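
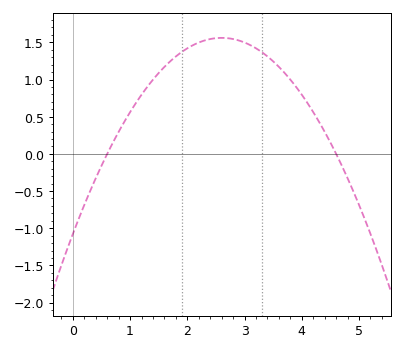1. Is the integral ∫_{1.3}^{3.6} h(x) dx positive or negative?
positive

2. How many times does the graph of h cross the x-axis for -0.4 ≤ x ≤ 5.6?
2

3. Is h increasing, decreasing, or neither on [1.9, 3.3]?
neither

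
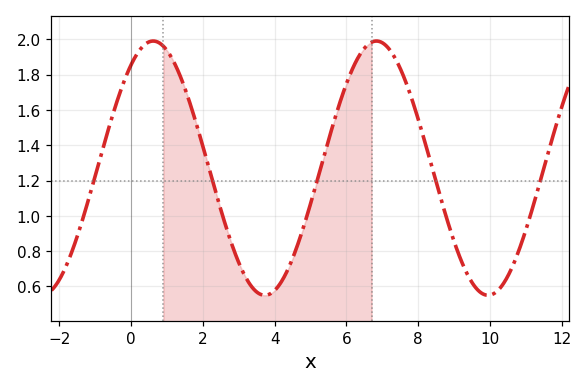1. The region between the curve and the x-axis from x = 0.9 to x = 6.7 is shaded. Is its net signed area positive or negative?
positive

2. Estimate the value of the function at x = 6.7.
1.98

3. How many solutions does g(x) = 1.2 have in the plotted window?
5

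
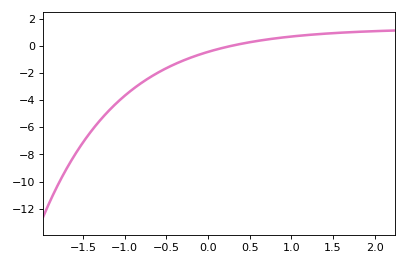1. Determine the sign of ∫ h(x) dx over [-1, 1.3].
negative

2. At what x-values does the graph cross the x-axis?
0.285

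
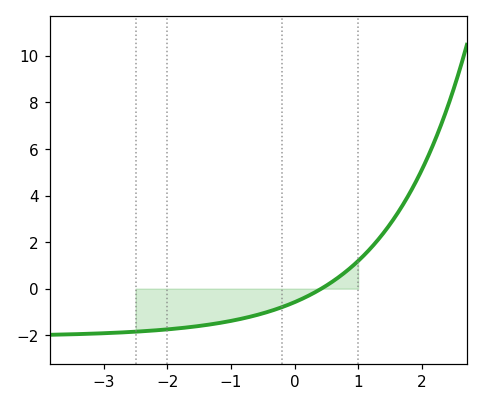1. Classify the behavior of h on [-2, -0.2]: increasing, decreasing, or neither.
increasing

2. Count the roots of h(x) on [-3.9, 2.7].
1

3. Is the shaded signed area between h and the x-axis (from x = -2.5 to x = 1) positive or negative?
negative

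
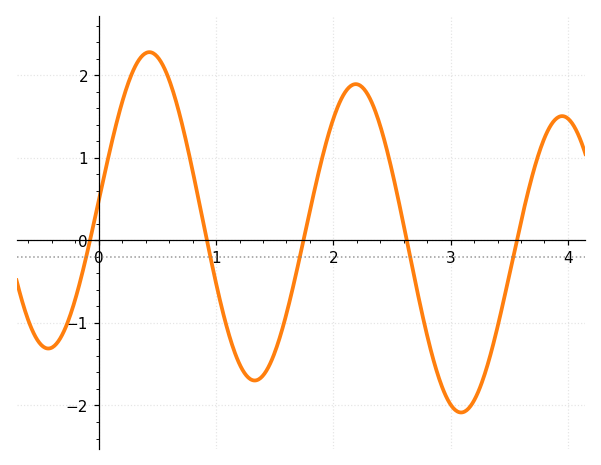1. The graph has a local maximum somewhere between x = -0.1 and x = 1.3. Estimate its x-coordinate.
0.4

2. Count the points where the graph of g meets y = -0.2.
5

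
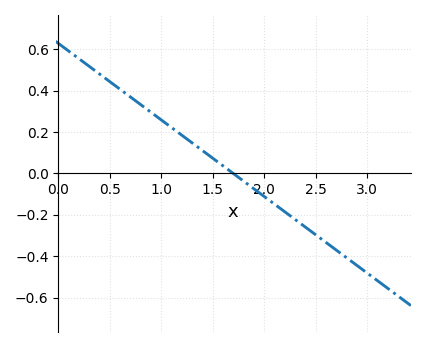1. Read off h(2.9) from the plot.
-0.44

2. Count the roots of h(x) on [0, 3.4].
1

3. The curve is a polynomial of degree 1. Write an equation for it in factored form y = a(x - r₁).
y = -0.37(x - 1.7)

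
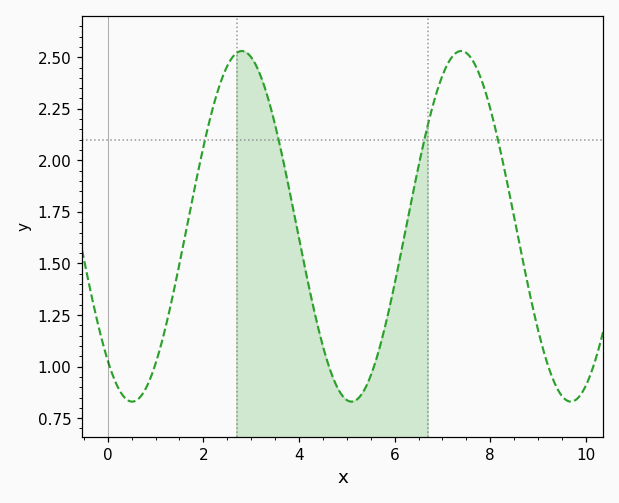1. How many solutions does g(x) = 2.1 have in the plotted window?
4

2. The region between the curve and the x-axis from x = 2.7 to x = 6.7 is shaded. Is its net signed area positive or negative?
positive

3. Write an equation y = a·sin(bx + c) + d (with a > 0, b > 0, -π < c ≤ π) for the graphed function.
y = 0.85sin(1.4x - 2.3) + 1.68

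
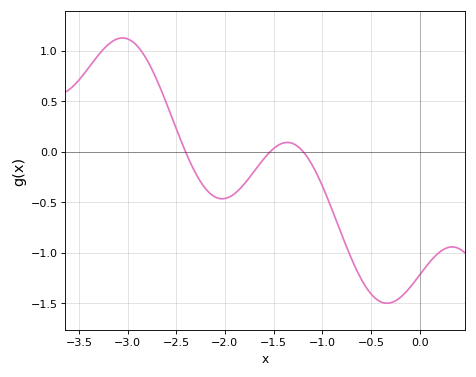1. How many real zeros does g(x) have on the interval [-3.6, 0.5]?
3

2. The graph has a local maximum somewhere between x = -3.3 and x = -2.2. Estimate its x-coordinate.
-3.1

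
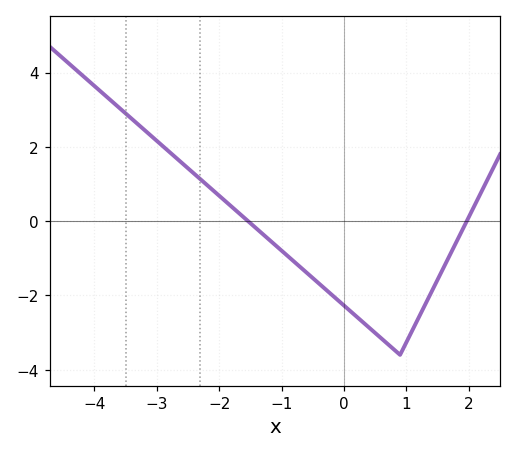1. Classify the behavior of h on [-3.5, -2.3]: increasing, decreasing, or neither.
decreasing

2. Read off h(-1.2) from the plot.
-0.4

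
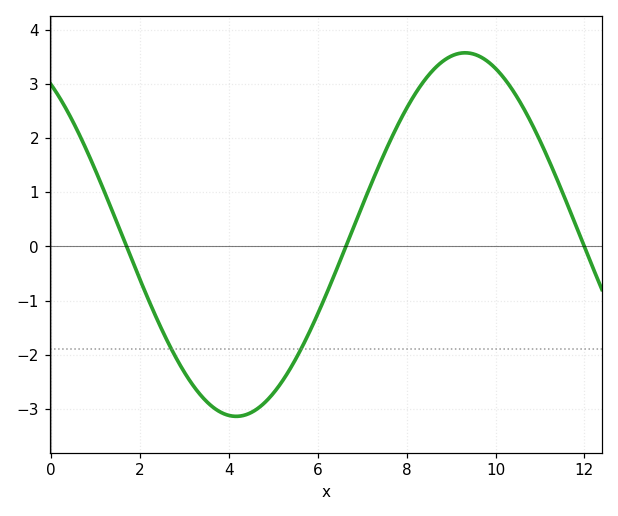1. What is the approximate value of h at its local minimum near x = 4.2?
-3.1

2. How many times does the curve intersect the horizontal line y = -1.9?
2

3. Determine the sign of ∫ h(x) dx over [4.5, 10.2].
positive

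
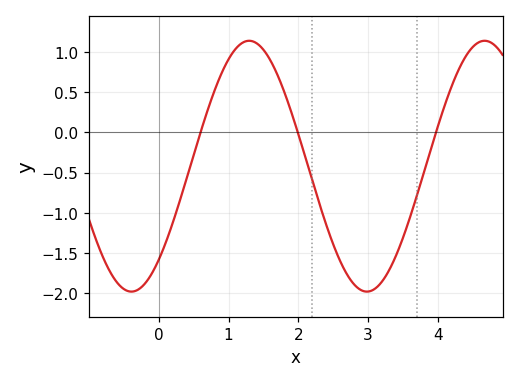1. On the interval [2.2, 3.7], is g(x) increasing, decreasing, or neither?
neither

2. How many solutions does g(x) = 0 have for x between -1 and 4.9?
3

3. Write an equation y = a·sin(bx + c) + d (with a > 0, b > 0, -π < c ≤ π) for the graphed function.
y = 1.56sin(1.86x - 0.84) - 0.42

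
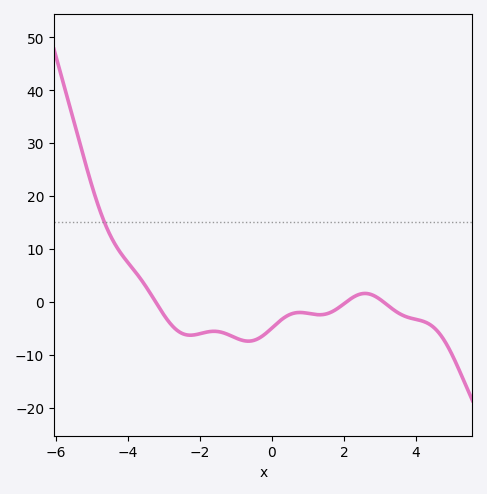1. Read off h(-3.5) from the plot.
2.89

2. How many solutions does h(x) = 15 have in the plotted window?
1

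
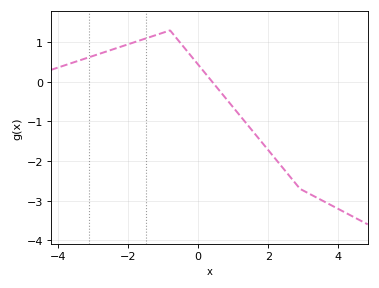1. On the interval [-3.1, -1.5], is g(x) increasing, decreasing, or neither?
increasing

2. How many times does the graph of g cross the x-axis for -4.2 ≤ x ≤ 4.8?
1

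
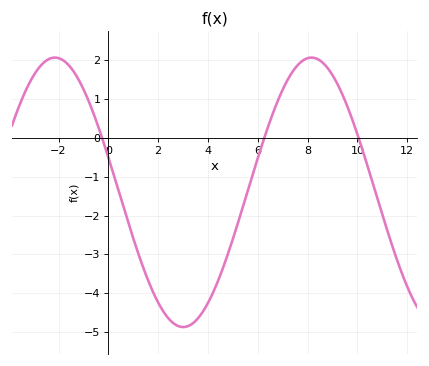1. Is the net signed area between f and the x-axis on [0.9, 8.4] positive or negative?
negative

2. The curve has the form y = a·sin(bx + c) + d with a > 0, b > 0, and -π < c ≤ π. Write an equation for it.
y = 3.47sin(0.61x + 2.9) - 1.4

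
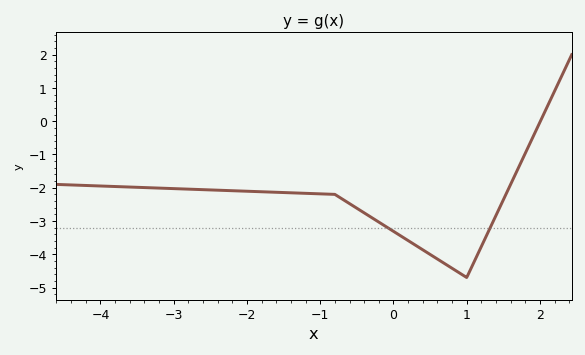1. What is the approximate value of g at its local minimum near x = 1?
-4.7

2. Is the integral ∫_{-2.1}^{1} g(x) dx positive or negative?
negative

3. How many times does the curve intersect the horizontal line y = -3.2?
2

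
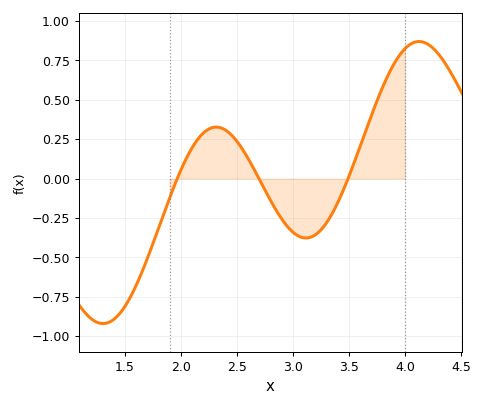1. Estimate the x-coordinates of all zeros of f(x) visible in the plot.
1.97, 2.7, 3.49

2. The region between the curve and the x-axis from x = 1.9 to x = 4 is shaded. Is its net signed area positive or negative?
positive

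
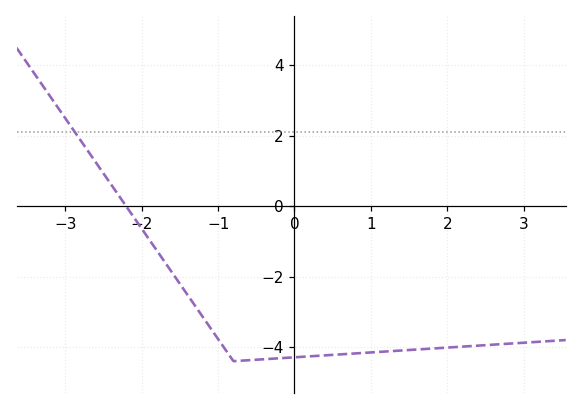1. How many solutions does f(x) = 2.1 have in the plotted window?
1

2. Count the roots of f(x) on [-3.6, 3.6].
1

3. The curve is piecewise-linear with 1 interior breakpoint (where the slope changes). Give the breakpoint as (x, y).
(-0.8, -4.4)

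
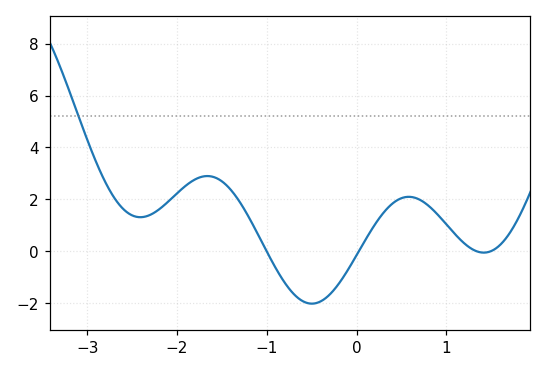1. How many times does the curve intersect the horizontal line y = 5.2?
1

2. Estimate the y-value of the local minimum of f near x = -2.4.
1.31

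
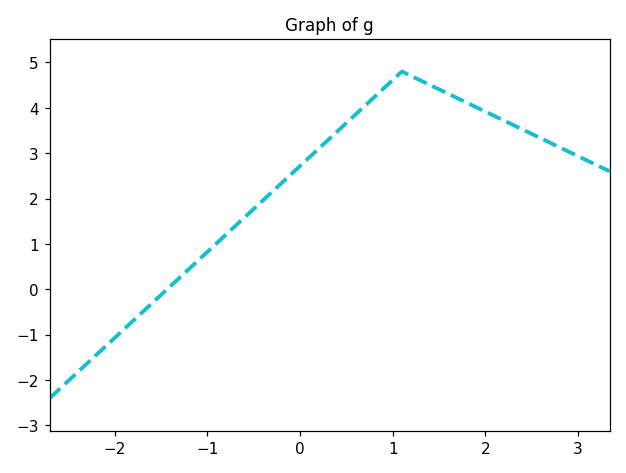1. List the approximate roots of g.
-1.4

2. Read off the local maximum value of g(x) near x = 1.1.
4.8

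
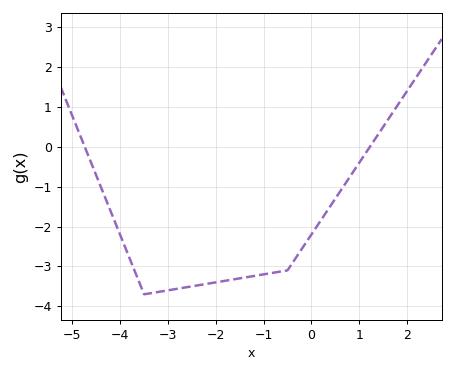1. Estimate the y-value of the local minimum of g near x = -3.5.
-3.7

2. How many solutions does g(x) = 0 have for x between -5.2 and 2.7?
2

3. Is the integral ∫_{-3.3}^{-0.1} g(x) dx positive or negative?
negative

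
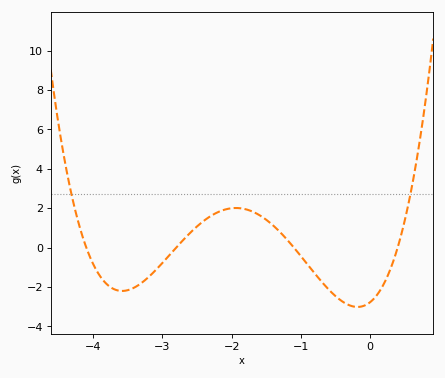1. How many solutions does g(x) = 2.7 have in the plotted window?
2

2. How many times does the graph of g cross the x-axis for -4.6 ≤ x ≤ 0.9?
4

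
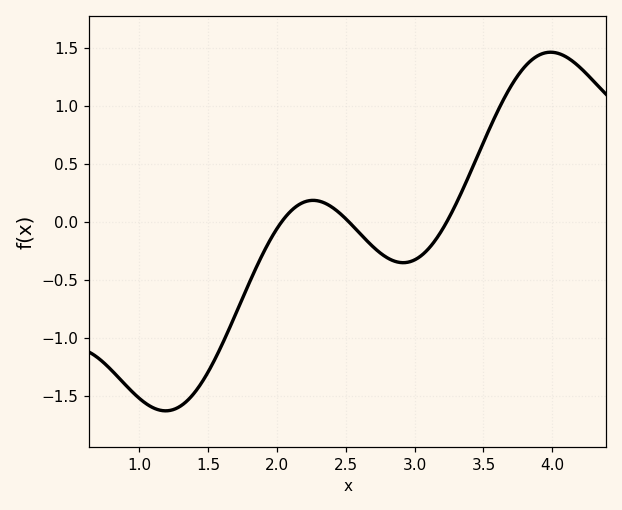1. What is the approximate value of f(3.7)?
1.15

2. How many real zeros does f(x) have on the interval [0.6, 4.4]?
3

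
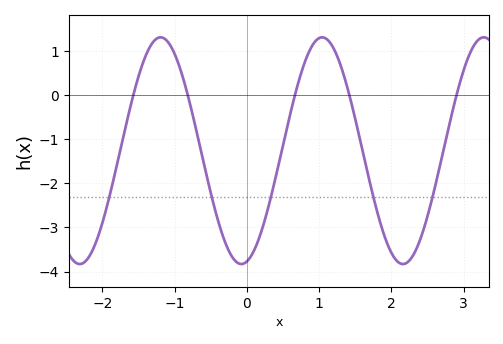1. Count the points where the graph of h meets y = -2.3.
5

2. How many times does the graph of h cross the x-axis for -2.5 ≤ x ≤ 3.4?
5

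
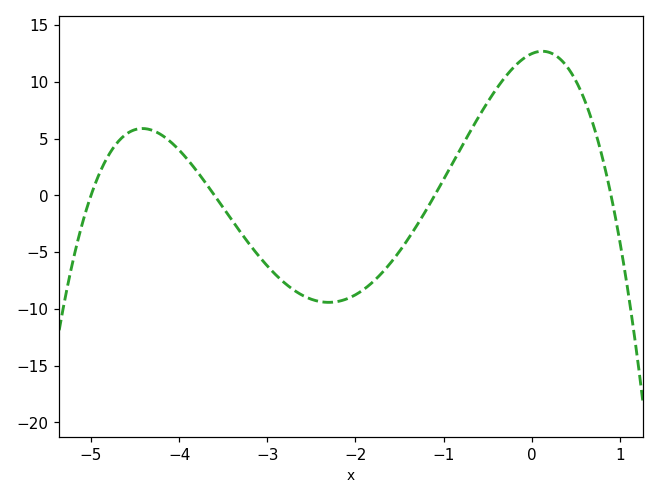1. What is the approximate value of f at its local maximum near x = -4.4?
6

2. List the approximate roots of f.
-5, -3.6, -1.1, 0.9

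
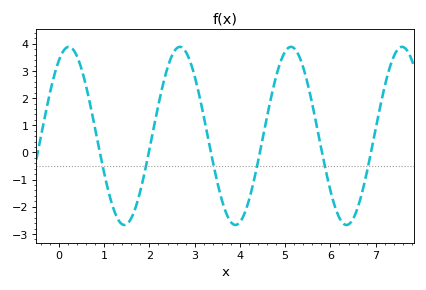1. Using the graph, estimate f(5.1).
3.88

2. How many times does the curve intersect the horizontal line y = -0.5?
6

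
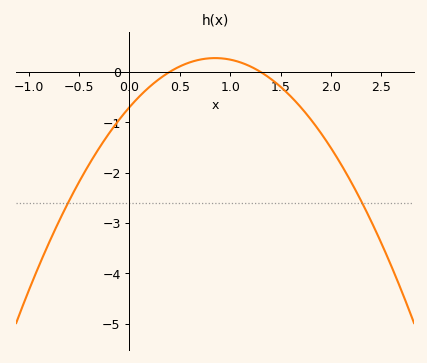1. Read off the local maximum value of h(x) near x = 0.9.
0.3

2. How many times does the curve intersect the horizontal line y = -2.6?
2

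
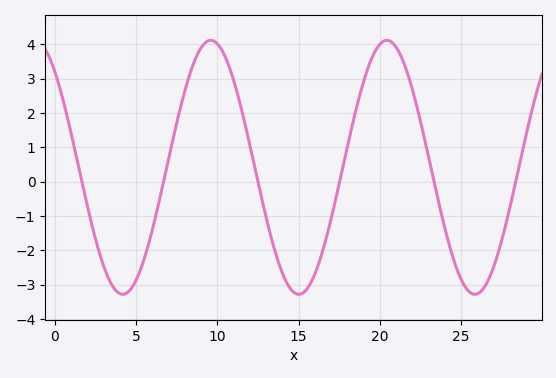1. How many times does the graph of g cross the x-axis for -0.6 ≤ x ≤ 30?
6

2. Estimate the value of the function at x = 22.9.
0.922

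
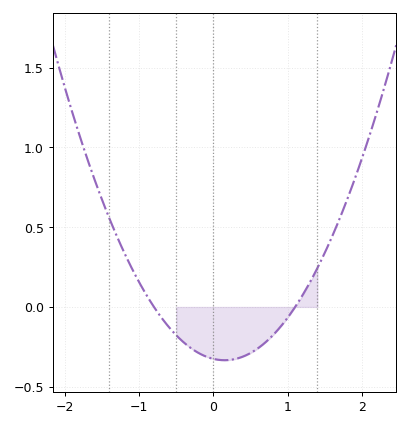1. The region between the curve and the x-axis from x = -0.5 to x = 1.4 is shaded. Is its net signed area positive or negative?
negative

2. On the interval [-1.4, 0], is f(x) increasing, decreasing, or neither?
decreasing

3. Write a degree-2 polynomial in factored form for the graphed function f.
y = 0.37(x + 0.8)(x - 1.1)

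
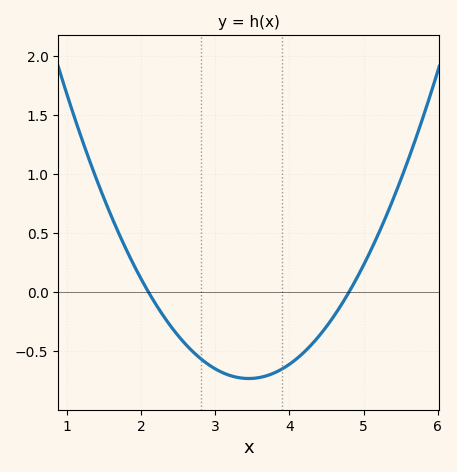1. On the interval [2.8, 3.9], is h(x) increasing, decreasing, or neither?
neither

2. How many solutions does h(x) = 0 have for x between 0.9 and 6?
2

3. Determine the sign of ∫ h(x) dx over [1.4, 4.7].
negative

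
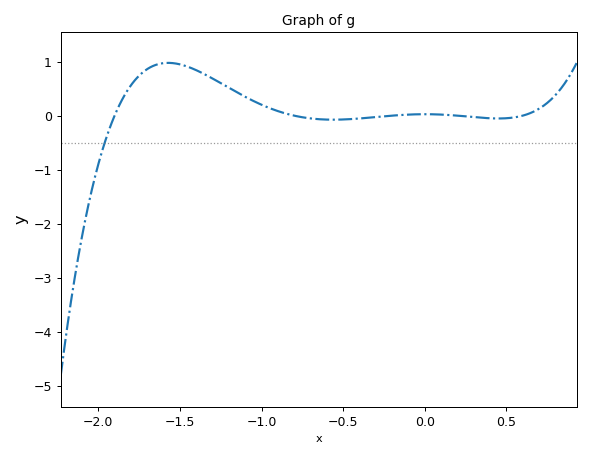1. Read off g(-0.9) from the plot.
0.1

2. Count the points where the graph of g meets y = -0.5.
1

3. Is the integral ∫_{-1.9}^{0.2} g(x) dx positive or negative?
positive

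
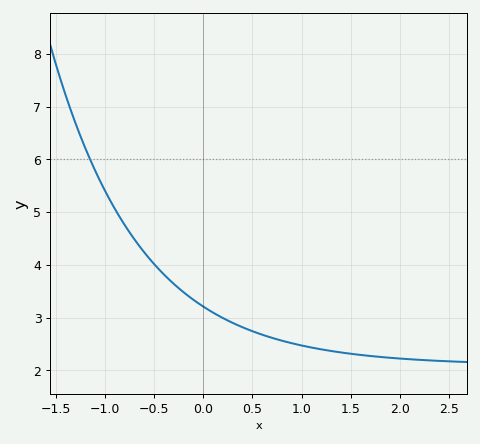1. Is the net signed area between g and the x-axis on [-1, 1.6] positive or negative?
positive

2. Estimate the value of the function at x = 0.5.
2.7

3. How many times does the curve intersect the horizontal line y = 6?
1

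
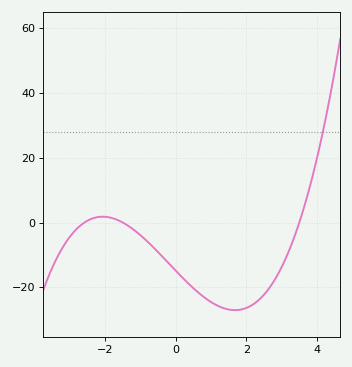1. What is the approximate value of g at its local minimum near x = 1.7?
-27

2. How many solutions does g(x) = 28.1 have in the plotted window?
1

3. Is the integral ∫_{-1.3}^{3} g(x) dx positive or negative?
negative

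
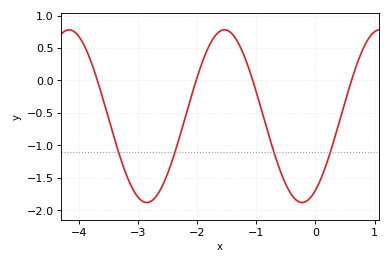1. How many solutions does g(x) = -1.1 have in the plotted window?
4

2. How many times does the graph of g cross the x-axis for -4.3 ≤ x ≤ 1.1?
4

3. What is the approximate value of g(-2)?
0.054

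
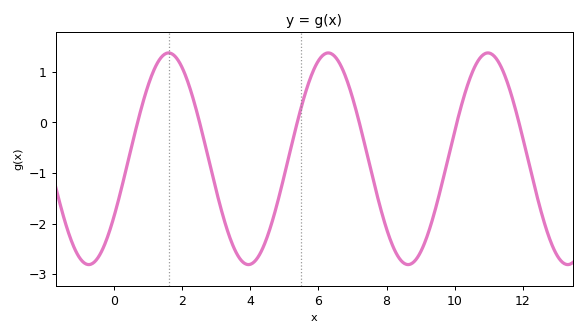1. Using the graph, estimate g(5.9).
1.1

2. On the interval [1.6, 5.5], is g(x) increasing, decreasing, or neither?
neither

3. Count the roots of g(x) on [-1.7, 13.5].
6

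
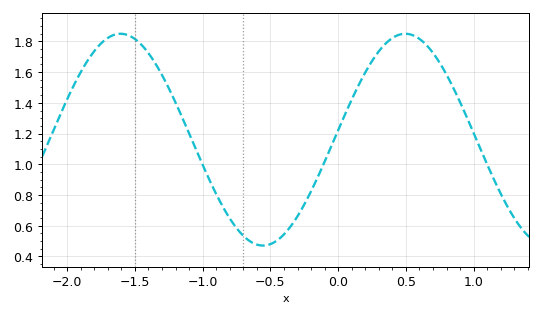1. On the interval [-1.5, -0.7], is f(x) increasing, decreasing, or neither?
decreasing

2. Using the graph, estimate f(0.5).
1.84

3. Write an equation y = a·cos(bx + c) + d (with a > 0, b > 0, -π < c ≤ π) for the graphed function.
y = 0.69cos(3x - 1.5) + 1.16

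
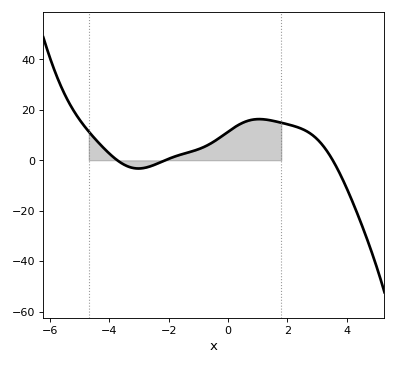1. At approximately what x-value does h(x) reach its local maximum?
1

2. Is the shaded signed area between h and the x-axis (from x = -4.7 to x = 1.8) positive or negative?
positive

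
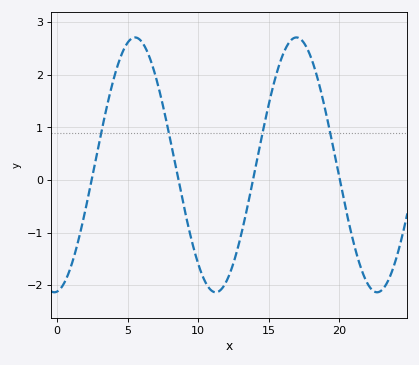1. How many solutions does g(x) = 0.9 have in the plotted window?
4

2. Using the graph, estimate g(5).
2.6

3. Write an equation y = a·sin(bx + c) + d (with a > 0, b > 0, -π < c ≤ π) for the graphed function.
y = 2.42sin(0.55x - 1.5) + 0.29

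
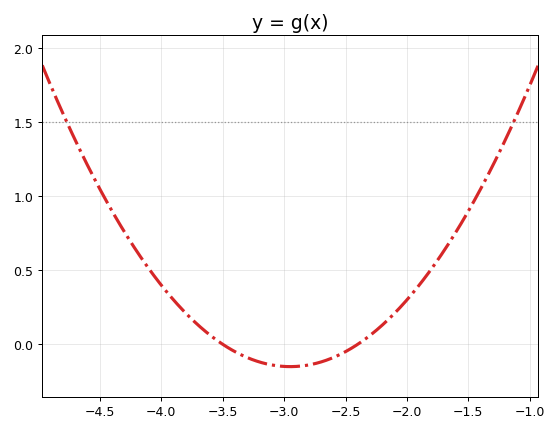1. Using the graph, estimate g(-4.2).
0.63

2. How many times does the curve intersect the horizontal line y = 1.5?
2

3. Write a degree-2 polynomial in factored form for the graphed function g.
y = 0.5(x + 3.5)(x + 2.4)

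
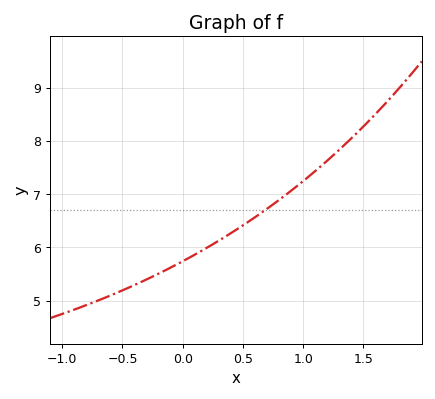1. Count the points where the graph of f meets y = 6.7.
1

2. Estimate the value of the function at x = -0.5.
5.19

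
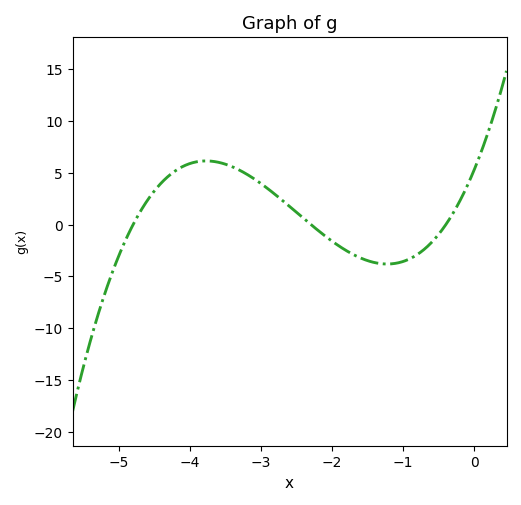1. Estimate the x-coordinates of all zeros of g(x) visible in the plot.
-4.8, -2.3, -0.4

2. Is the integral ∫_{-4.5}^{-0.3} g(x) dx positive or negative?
positive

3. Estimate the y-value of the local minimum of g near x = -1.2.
-4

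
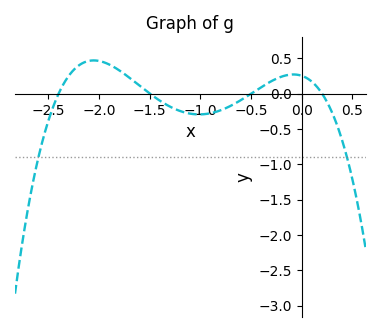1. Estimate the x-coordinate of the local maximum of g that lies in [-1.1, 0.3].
-0.082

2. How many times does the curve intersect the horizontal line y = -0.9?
2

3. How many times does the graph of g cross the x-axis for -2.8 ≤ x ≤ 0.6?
4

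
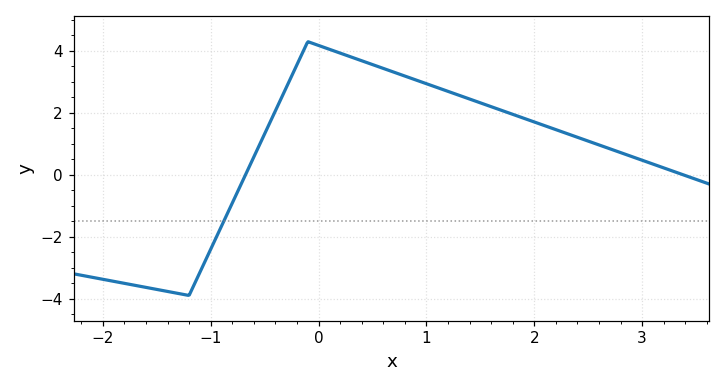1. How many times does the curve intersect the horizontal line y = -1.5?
1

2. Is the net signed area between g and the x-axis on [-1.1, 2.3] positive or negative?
positive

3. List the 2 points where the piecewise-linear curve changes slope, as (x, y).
(-1.2, -3.9); (-0.1, 4.3)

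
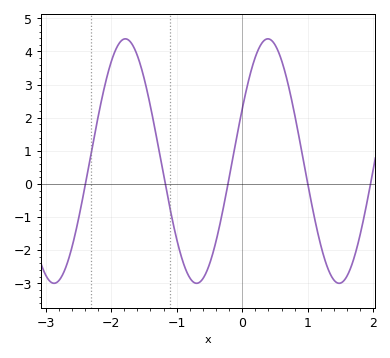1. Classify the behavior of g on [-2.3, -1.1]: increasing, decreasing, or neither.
neither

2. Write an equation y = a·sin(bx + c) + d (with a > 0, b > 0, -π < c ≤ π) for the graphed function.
y = 3.69sin(2.89x + 0.442) + 0.69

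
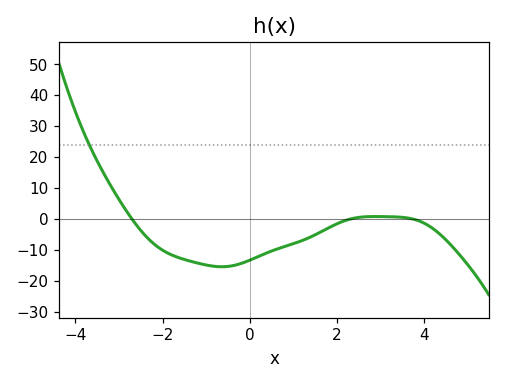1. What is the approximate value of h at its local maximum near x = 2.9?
1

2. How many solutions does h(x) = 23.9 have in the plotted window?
1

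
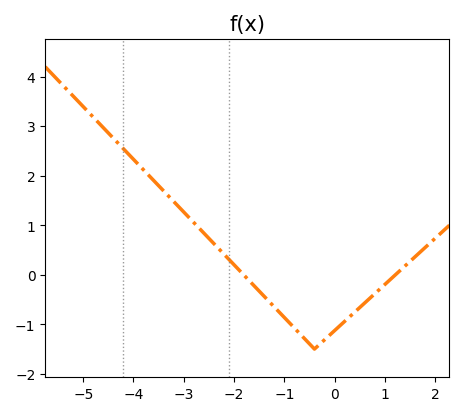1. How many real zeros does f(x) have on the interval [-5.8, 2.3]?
2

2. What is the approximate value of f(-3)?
1.3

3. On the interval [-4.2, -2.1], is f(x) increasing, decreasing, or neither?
decreasing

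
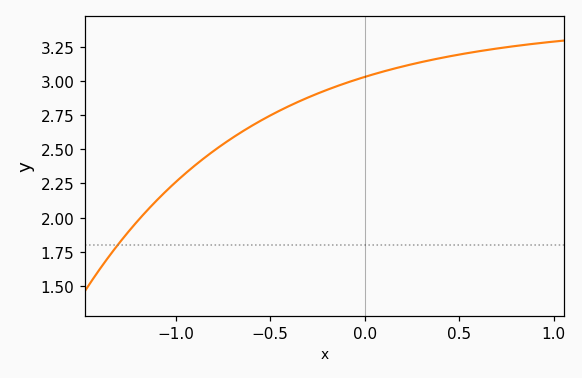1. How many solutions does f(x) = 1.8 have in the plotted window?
1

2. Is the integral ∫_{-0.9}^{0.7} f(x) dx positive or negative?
positive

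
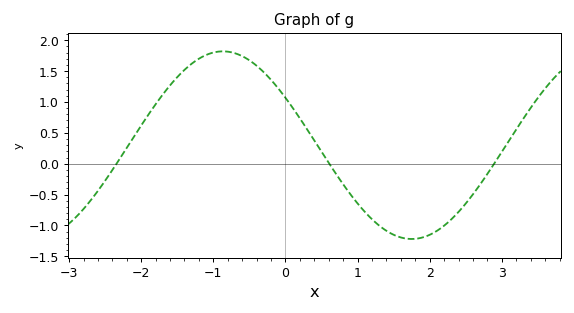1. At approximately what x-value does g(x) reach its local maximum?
-0.9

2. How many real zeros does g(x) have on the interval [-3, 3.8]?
3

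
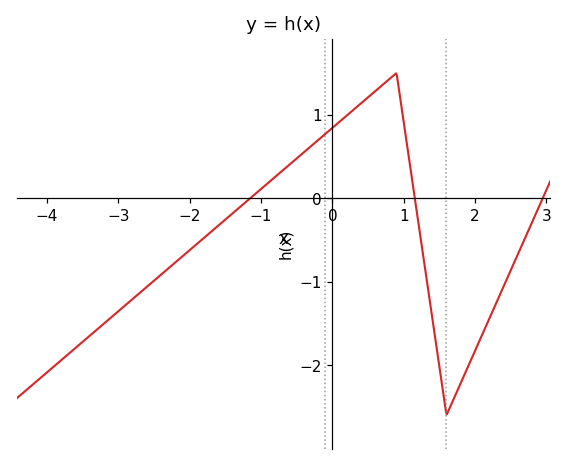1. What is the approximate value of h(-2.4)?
-0.9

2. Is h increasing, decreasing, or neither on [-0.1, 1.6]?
neither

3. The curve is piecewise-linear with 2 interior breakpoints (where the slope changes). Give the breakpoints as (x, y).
(0.9, 1.5); (1.6, -2.6)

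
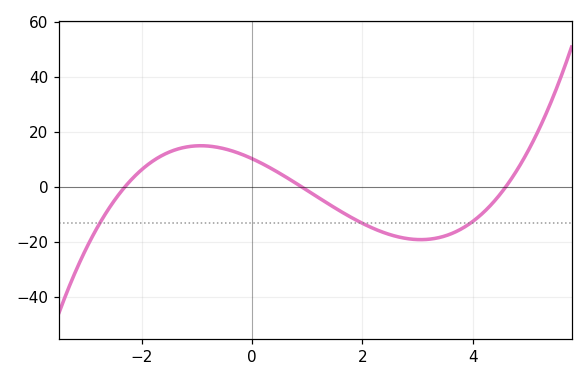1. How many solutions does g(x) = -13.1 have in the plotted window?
3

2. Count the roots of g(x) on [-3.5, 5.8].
3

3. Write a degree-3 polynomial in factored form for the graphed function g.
y = 1.08(x + 2.3)(x - 0.9)(x - 4.6)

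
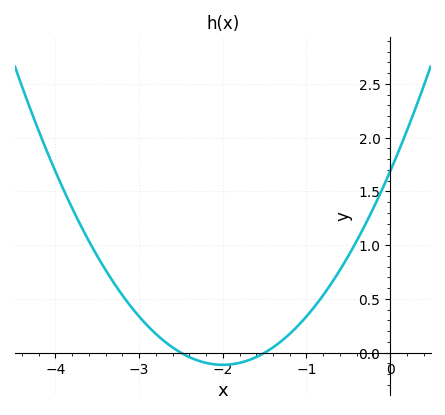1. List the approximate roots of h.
-2.5, -1.5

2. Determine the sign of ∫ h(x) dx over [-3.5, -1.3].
positive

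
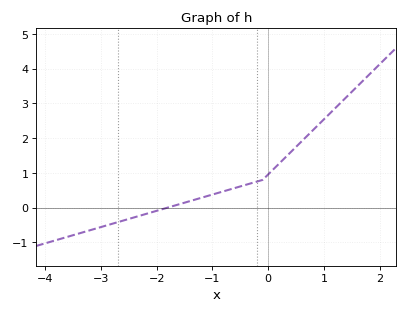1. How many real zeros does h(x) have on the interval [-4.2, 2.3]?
1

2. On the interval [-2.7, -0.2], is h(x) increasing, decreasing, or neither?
increasing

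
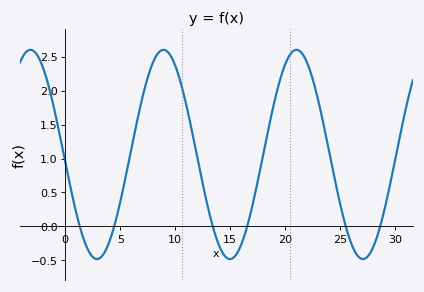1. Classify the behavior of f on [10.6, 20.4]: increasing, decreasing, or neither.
neither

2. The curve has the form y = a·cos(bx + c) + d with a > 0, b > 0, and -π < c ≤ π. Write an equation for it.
y = 1.54cos(0.52x + 1.6) + 1.06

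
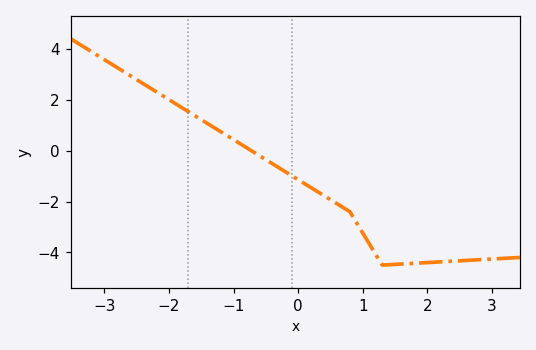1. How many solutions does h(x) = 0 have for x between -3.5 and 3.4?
1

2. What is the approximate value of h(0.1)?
-1.3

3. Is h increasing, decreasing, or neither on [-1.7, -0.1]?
decreasing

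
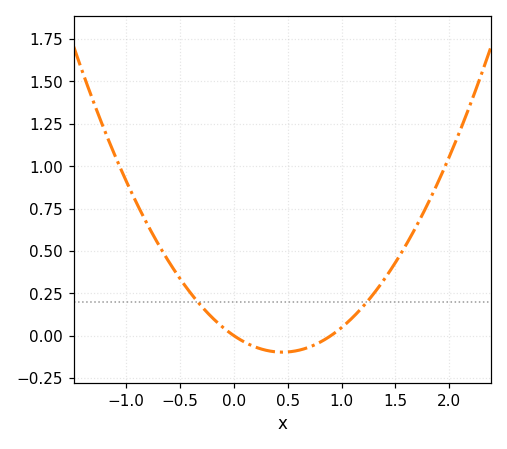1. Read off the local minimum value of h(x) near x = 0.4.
-0.097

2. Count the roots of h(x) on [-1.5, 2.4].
2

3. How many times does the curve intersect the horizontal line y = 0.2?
2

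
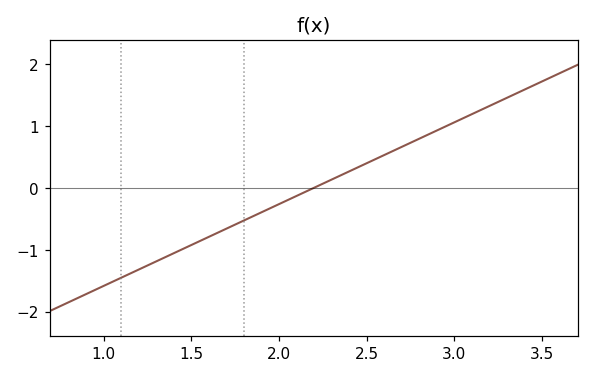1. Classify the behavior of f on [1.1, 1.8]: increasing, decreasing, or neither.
increasing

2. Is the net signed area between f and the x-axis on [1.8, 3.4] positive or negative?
positive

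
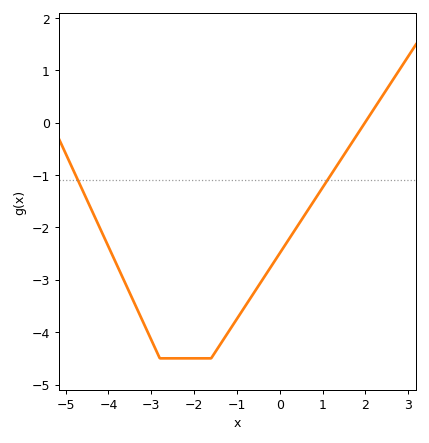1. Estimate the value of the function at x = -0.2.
-2.7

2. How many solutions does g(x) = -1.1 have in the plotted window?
2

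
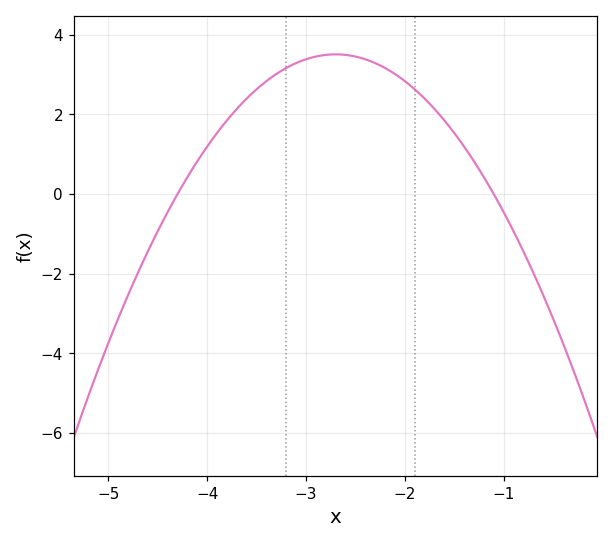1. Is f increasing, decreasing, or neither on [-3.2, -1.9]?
neither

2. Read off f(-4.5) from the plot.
-1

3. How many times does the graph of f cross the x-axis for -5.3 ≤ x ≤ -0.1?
2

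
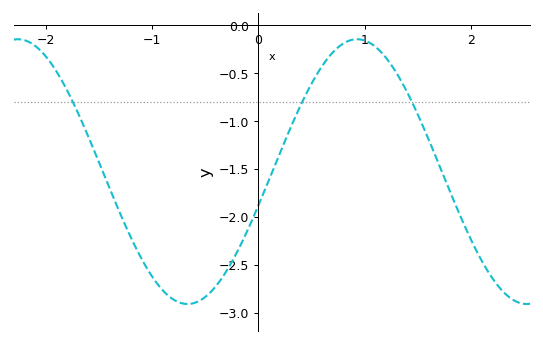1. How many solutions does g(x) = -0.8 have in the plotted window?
3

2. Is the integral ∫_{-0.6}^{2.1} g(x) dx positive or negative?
negative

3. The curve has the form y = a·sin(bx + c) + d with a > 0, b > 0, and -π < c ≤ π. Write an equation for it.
y = 1.38sin(2x - 0.26) - 1.53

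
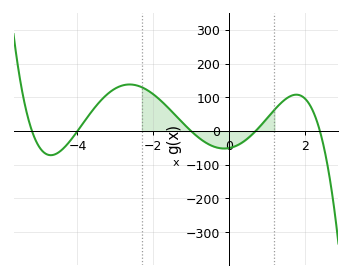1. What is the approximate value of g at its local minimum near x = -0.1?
-51.6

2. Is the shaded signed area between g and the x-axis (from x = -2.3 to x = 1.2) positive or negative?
positive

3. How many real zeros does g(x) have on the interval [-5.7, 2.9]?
5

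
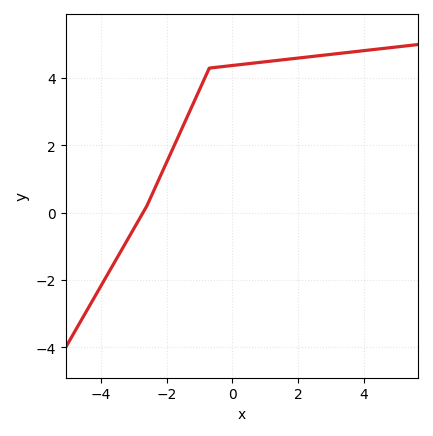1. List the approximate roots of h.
-2.72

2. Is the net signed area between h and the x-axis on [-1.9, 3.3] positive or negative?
positive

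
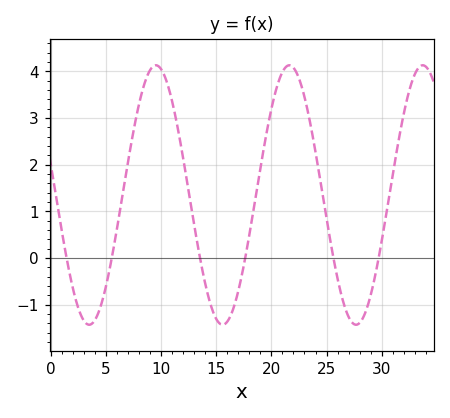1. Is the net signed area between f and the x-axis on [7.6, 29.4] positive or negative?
positive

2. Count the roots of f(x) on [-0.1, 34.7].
6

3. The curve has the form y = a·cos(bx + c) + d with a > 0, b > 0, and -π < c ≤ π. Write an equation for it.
y = 2.78cos(0.52x + 1.3) + 1.35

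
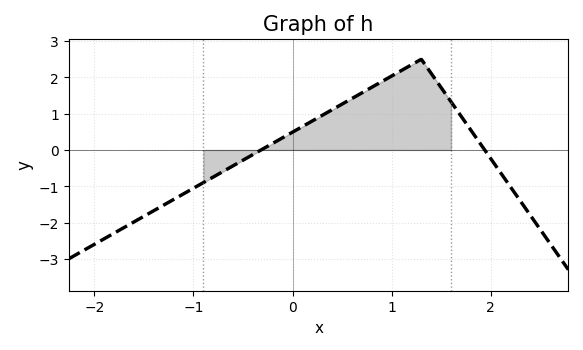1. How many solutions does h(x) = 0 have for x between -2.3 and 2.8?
2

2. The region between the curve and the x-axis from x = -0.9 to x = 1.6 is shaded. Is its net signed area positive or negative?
positive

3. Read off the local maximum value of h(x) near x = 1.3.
2.5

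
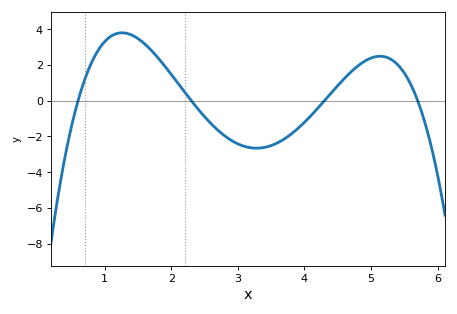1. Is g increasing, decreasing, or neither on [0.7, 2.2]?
neither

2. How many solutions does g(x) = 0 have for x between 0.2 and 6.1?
4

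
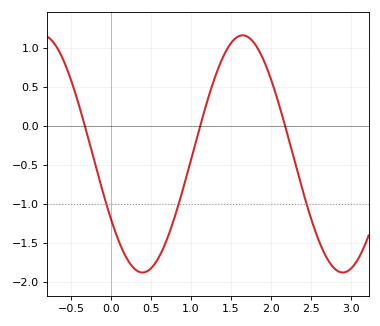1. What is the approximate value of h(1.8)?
1.05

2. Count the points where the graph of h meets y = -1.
3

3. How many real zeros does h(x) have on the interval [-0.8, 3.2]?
3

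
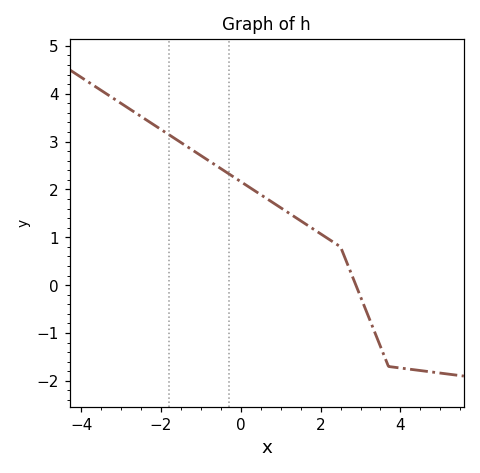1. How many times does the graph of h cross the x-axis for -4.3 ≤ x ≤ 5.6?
1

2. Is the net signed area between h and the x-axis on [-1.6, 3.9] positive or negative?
positive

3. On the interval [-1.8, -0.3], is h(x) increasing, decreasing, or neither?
decreasing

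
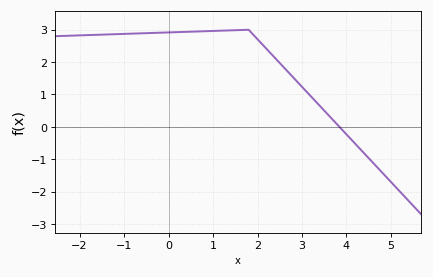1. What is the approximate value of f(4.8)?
-1.41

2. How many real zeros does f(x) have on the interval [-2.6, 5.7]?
1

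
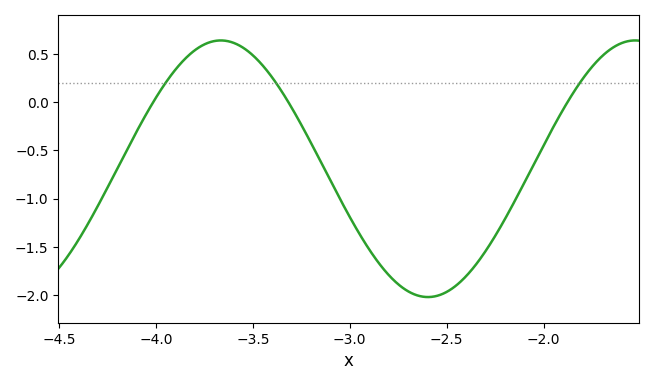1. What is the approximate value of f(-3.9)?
0.335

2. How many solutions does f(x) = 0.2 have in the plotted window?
3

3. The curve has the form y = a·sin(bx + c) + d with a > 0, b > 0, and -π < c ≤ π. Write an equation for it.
y = 1.33sin(2.94x - 0.22) - 0.69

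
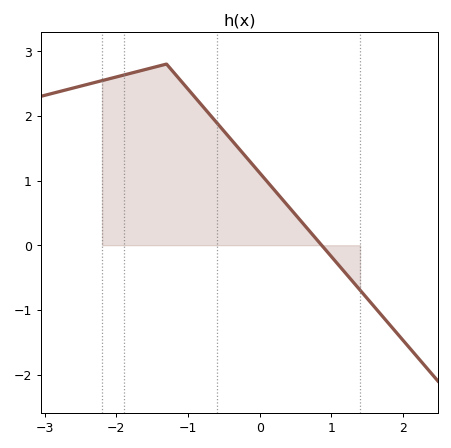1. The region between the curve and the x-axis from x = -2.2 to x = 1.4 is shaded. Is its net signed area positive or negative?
positive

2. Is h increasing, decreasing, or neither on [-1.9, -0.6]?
neither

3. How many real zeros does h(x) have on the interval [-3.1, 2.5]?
1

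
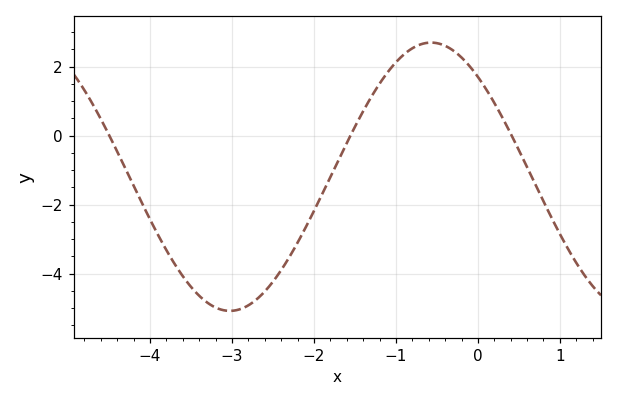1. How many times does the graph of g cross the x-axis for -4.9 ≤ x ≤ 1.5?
3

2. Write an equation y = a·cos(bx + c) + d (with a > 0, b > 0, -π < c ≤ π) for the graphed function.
y = 3.89cos(1.28x + 0.732) - 1.19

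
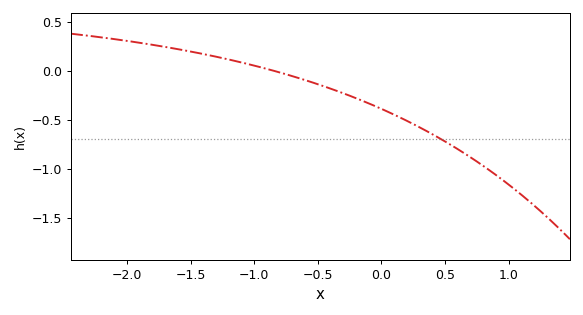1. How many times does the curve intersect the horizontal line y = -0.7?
1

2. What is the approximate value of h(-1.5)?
0.195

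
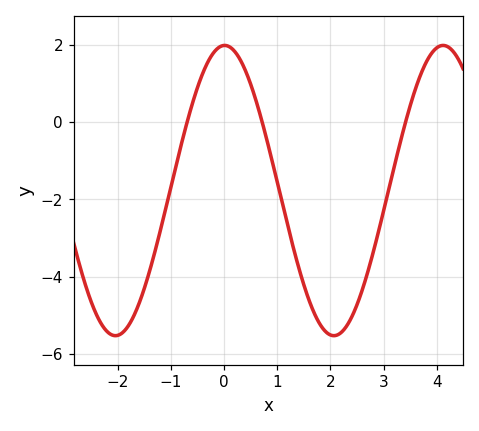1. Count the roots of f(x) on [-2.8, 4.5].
3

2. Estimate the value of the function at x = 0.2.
1.84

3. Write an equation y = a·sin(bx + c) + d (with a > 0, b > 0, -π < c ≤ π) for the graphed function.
y = 3.76sin(1.53x + 1.55) - 1.77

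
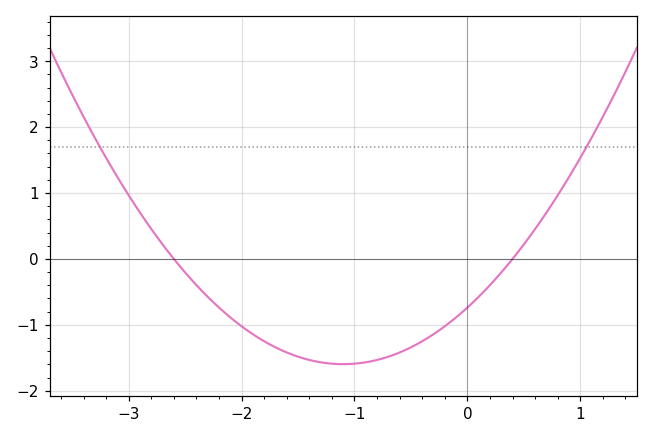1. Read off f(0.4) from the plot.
0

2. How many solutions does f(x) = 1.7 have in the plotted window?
2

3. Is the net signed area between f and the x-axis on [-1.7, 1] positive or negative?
negative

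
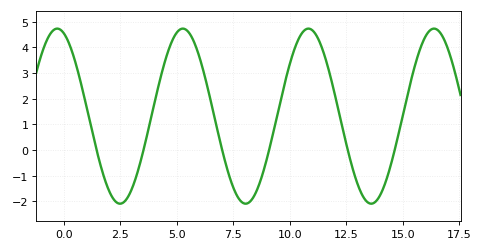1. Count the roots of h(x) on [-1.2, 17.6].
6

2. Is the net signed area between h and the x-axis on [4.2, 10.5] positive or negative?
positive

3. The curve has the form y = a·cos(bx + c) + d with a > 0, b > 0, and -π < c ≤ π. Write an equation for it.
y = 3.41cos(1.13x + 0.332) + 1.32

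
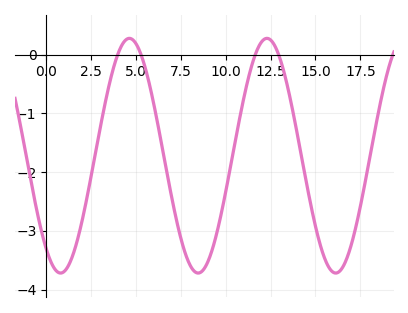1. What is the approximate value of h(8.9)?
-3.6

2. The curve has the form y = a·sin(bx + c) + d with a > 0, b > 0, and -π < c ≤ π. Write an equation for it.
y = 2sin(0.82x - 2.2) - 1.72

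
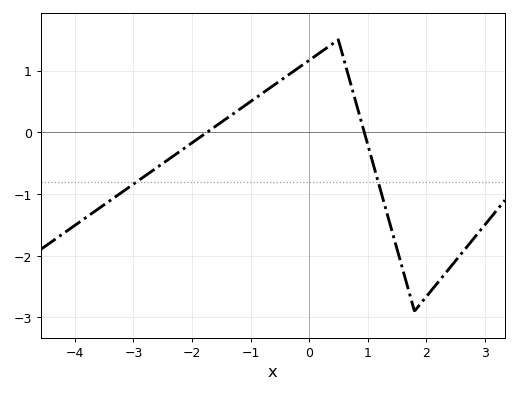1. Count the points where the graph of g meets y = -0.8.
2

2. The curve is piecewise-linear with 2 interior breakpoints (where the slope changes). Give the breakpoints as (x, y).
(0.5, 1.5); (1.8, -2.9)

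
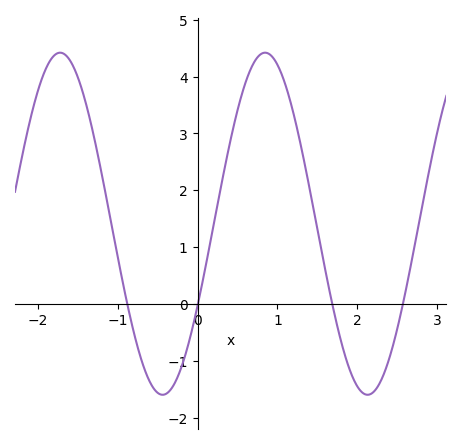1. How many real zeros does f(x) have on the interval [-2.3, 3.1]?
4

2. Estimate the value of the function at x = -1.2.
2.3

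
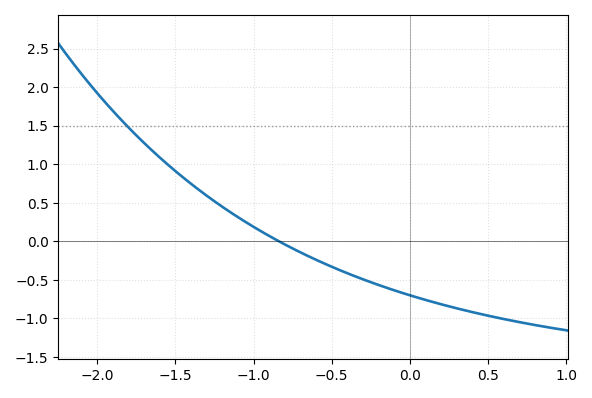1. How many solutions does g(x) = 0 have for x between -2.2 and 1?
1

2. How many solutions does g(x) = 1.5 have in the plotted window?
1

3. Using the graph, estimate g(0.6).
-1.01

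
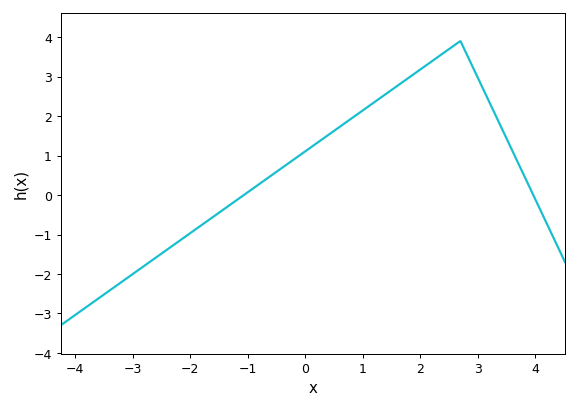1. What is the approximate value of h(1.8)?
3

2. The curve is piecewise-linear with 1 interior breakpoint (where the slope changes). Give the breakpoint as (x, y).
(2.7, 3.9)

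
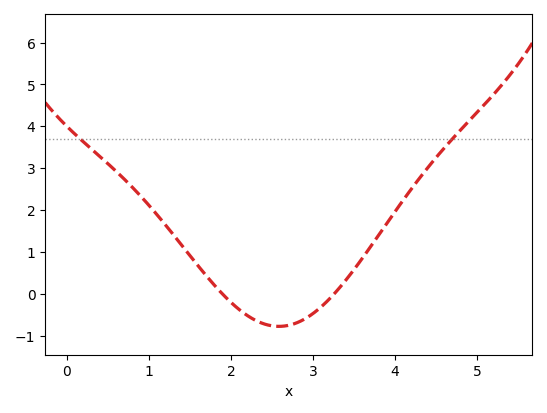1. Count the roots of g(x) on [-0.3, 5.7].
2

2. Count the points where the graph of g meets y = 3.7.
2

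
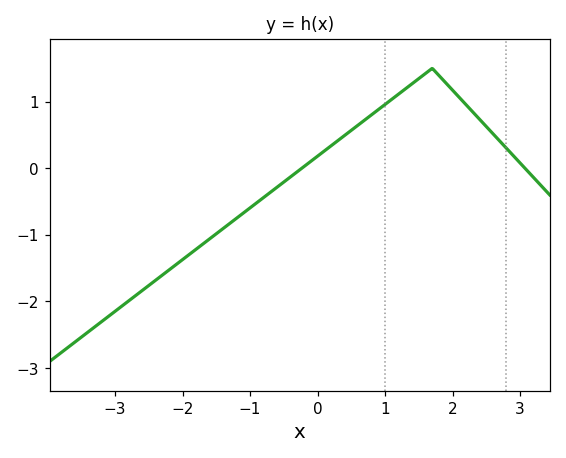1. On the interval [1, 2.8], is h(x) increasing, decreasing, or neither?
neither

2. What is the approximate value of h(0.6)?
0.6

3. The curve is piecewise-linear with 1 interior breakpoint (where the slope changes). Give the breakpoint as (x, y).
(1.7, 1.5)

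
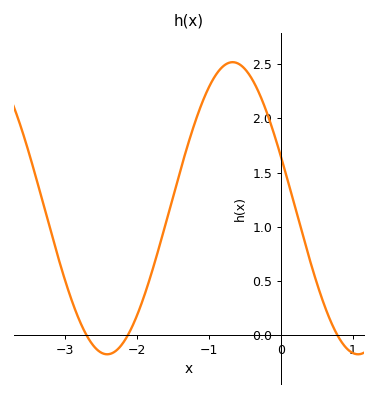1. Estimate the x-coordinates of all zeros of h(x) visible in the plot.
-2.71, -2.13, 0.783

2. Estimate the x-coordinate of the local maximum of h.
-0.671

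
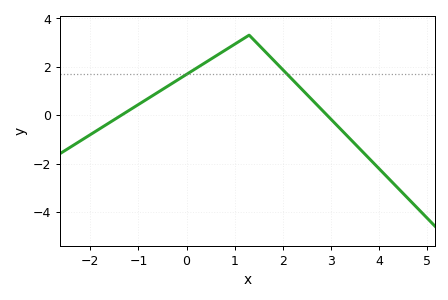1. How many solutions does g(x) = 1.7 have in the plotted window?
2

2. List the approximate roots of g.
-1.35, 2.92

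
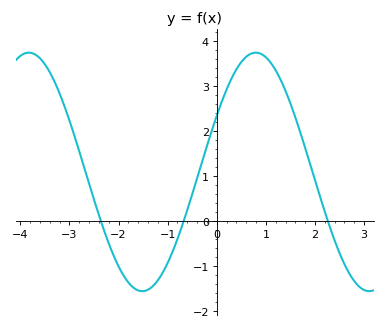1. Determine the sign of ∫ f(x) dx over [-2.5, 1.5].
positive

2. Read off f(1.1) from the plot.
3.5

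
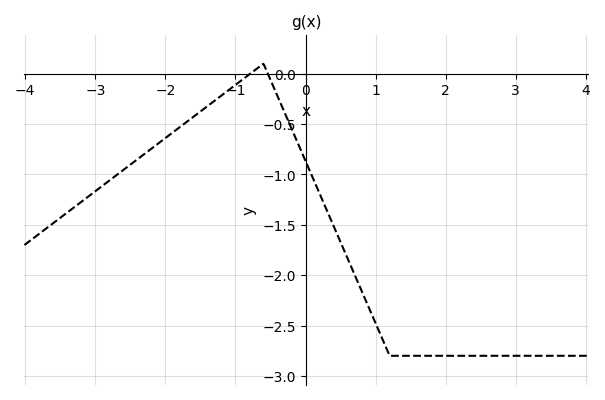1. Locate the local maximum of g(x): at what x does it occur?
-0.6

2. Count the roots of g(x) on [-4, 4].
2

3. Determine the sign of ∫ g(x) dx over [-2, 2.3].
negative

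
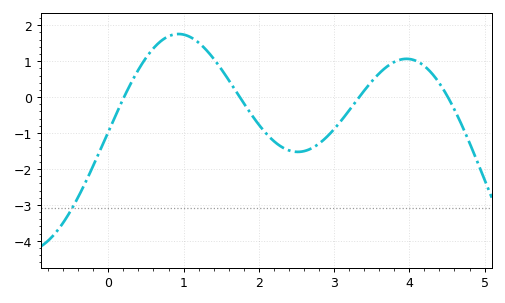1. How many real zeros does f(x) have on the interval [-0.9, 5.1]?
4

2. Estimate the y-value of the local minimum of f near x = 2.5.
-1.5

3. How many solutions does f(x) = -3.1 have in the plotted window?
1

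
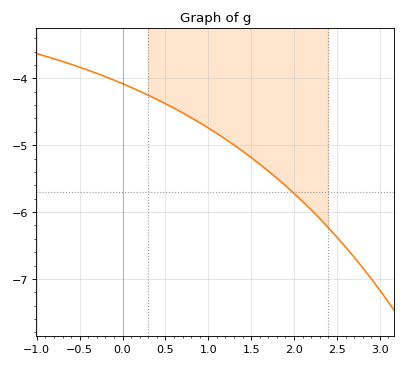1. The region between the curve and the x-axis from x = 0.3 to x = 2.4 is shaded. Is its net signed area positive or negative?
negative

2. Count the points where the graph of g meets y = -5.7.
1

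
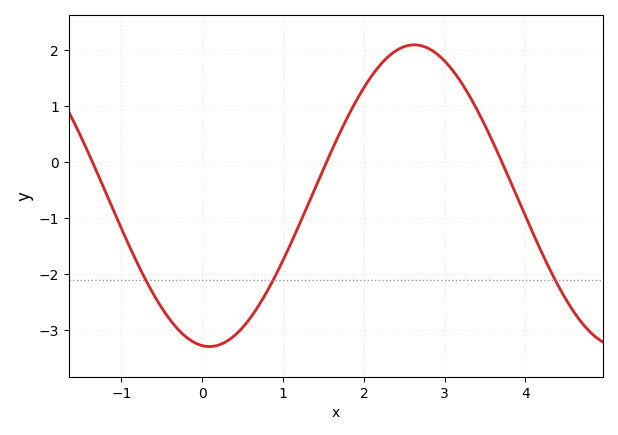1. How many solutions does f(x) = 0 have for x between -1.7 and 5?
3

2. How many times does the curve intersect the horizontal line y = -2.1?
3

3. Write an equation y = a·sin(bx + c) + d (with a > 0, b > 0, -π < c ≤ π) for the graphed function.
y = 2.69sin(1.2x - 1.7) - 0.6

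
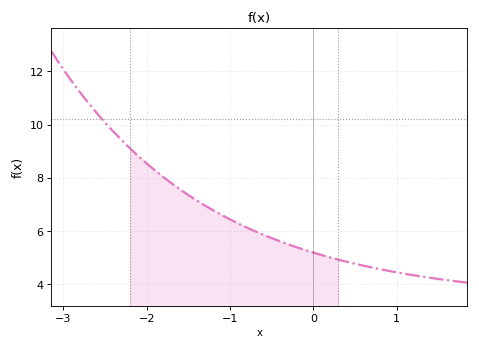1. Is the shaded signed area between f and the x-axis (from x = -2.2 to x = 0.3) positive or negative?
positive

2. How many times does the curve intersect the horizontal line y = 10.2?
1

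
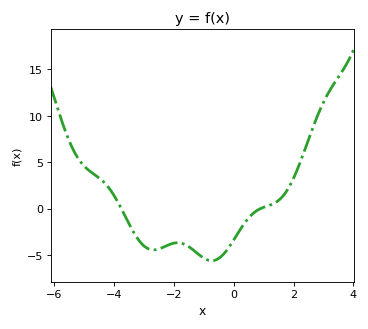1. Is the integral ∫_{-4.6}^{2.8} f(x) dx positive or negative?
negative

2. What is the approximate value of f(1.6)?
1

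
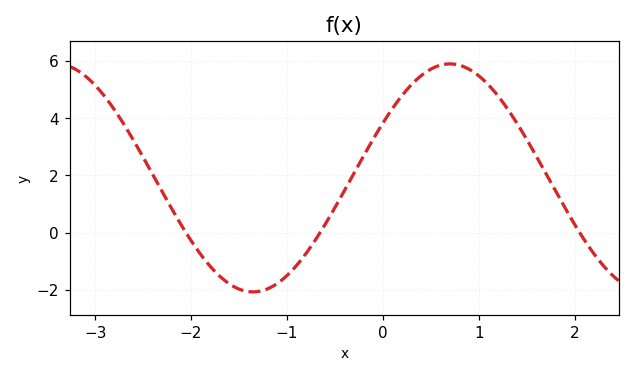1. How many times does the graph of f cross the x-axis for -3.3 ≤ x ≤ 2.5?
3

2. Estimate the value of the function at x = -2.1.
0.253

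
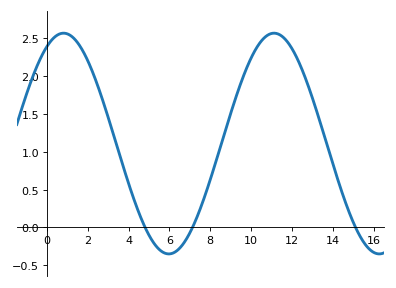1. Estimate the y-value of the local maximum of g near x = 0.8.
2.57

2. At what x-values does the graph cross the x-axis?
4.81, 7.13, 15.1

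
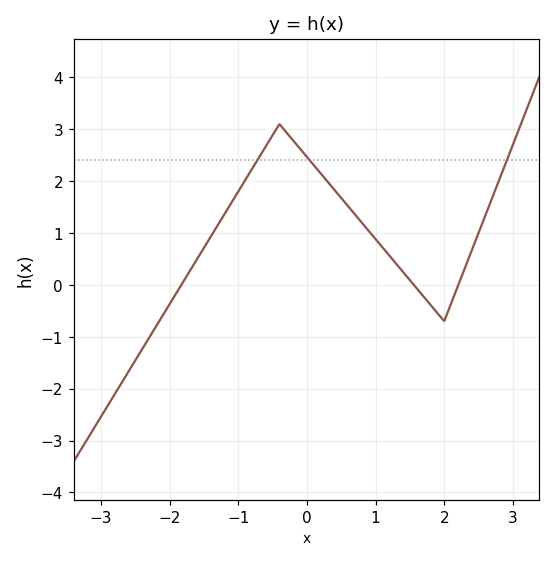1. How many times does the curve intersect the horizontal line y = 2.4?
3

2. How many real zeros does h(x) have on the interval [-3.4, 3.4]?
3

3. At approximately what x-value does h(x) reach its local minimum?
2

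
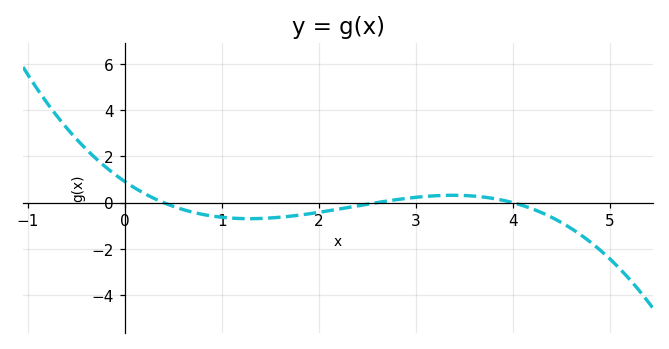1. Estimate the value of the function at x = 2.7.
0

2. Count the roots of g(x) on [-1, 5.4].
3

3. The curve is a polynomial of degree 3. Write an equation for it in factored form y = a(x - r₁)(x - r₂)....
y = -0.22(x - 0.4)(x - 2.6)(x - 4)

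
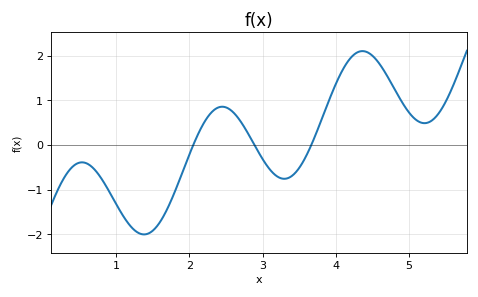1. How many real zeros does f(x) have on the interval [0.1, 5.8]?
3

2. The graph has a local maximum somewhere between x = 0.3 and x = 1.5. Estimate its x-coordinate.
0.533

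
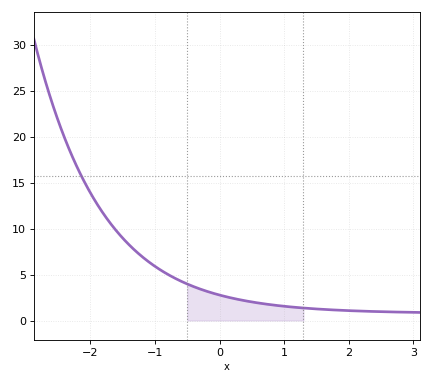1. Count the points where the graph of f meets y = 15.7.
1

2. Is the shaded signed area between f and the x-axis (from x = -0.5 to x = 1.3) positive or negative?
positive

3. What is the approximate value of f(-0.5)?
4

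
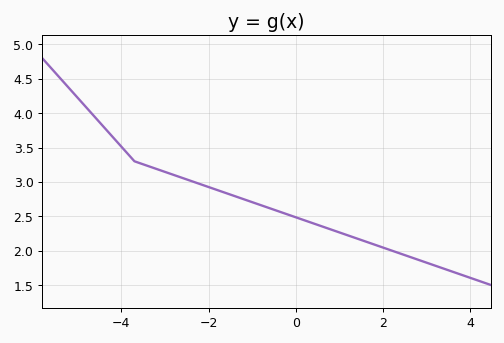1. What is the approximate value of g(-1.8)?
2.9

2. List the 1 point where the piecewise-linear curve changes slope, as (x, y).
(-3.7, 3.3)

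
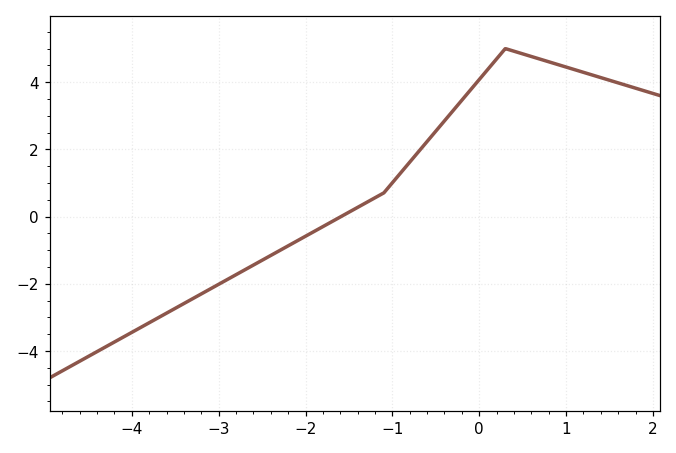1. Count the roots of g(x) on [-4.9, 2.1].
1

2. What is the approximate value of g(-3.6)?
-2.8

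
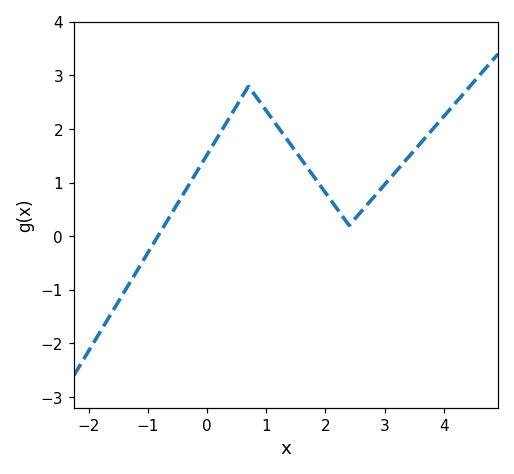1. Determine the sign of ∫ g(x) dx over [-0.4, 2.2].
positive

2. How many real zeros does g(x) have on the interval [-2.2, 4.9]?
1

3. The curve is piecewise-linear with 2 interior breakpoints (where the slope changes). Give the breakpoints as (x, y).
(0.7, 2.8); (2.4, 0.2)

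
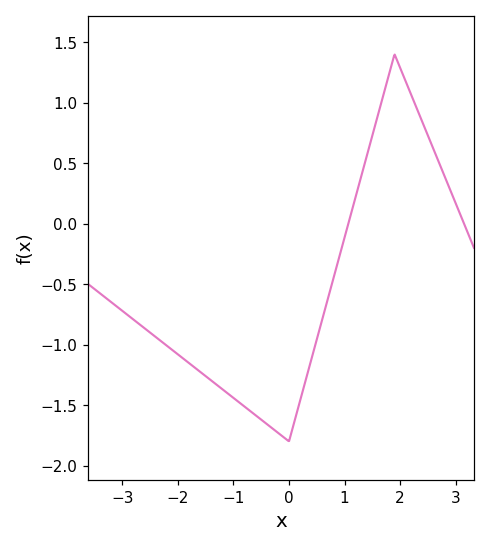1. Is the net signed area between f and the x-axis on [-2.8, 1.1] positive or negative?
negative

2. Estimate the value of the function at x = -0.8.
-1.5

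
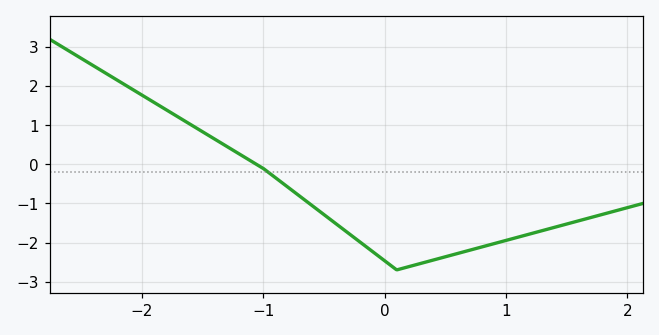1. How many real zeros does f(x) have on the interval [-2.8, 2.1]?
1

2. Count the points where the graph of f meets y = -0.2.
1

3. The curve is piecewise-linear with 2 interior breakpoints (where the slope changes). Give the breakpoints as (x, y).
(-1, -0.1); (0.1, -2.7)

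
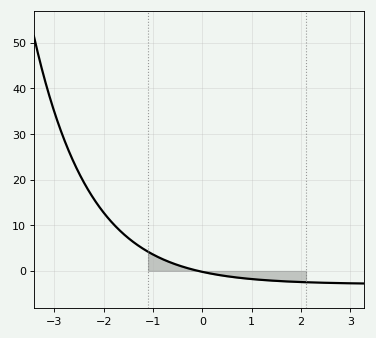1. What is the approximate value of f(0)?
-0.21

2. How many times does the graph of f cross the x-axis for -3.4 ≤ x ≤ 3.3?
1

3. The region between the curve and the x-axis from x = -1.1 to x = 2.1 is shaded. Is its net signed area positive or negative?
negative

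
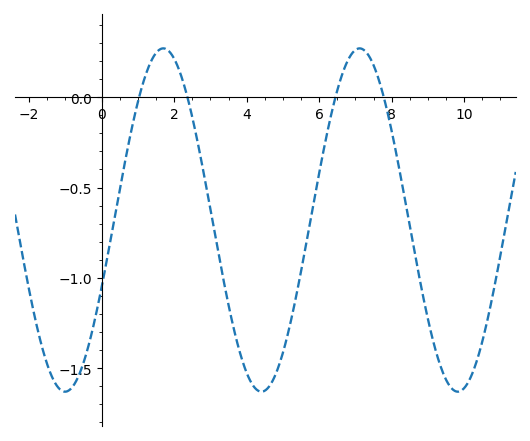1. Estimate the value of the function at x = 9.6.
-1.6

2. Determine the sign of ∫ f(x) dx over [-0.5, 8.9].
negative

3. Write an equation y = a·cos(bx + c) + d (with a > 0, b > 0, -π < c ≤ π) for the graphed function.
y = 0.95cos(1.16x - 1.97) - 0.68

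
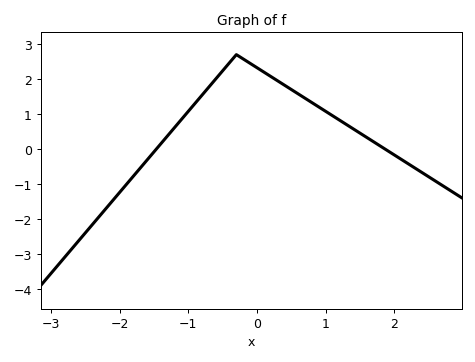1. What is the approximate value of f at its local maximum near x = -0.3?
2.7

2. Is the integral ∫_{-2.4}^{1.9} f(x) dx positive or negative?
positive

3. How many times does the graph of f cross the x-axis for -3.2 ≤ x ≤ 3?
2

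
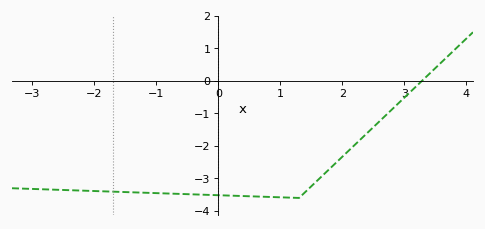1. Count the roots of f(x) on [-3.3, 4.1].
1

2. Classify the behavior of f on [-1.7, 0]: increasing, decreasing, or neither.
decreasing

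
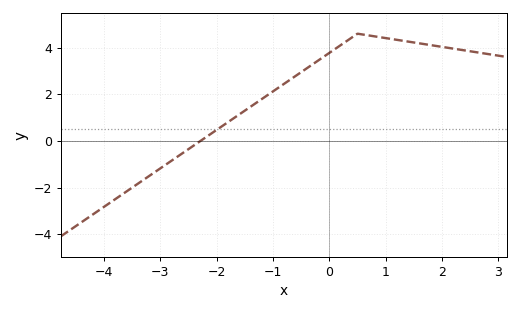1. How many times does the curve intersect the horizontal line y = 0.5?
1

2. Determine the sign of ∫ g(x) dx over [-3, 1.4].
positive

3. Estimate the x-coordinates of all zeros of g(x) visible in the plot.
-2.29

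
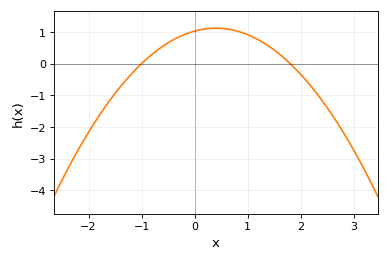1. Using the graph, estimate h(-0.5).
0.656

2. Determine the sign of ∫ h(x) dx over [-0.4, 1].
positive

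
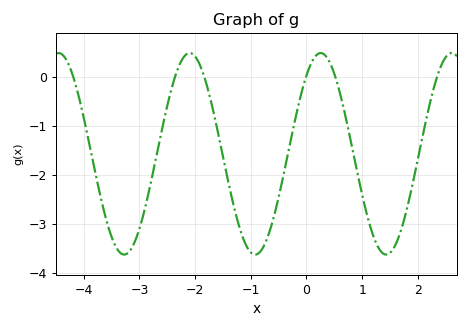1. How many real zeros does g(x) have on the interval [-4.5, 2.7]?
6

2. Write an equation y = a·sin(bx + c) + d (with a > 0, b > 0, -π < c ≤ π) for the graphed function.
y = 2.05sin(2.7x + 0.89) - 1.57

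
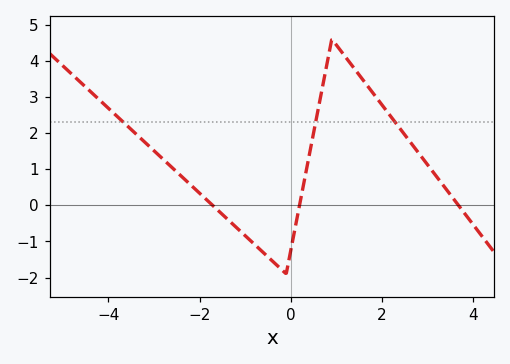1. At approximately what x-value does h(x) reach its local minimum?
-0.2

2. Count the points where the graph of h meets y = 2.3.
3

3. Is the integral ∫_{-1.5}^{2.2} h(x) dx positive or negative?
positive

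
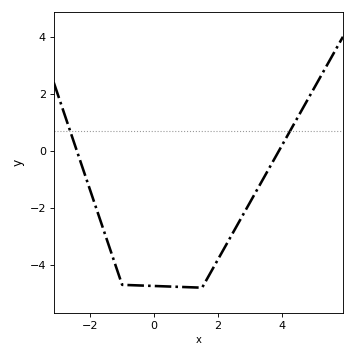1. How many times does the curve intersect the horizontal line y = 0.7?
2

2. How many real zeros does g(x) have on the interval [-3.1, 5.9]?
2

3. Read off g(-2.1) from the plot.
-1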